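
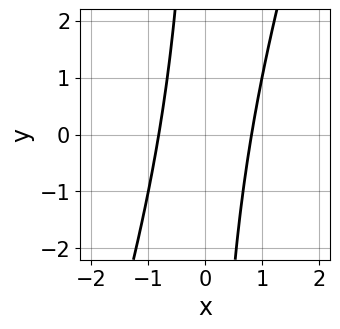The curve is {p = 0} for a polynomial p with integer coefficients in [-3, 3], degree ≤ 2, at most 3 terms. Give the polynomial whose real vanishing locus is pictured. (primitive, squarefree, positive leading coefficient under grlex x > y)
3*x^2 - x*y - 2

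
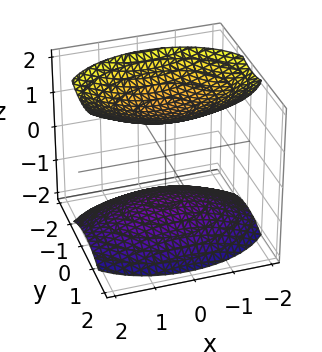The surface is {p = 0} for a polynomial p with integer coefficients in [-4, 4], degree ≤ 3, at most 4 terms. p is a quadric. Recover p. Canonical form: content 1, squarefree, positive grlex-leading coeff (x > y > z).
(a) I count 2 distinct pieces.
(b) deg p = 2.
(c) Symmetries: the y ↦ −y reflection is a symmetry, so y appears only in even powers; it's symmetric under x → −x, forcing even powers of x; mirror symmetry z ↦ −z ⇒ only even powers of z.
(d) From the axis intercepts and sections: it misses every integer gridline on the y-axis; it misses every integer gridline on the x-axis.
(e) Matching integer coefficients to the picture gives p.

x^2 + 2*y^2 - 2*z^2 + 3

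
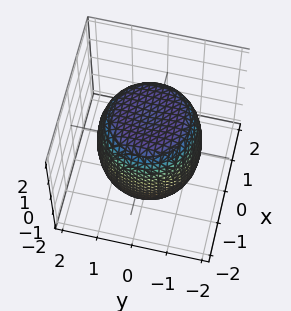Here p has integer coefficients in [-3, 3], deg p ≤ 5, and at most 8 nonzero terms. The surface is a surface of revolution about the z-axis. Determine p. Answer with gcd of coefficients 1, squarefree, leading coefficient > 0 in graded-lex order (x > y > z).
x^4 + 2*x^2*y^2 + y^4 - x^2 - y^2 + z^2 - 2

deg p = 4. No degree-3 surface has this shape.
Symmetries: rotational symmetry about the z-axis ⇒ p depends on x, y only through x² + y².
From the visible intercepts: a circular section at z = 1 has radius between 1 and 2.
Assembling these constraints gives the stated polynomial.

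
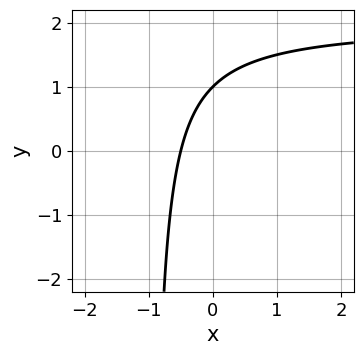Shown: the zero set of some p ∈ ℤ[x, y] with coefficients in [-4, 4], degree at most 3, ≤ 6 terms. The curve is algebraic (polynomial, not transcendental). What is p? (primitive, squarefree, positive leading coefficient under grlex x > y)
1. deg p = 2.
2. From the axis intercepts and sections: it meets the y-axis at y = 1 (among the integer gridlines).
3. These observations pin down the coefficients.

x*y - 2*x + y - 1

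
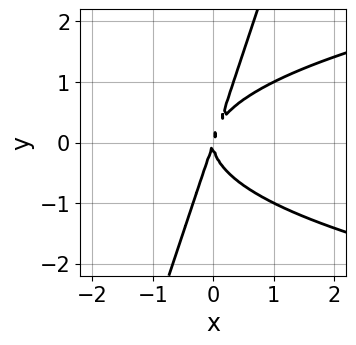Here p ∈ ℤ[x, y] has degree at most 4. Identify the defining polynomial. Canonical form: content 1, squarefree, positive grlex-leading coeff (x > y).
3*x*y^2 - y^3 - 3*x^2 + x*y

(a) Degree: the shape is more complex than any degree-2 curve, so deg p = 3.
(b) Checking where it meets the axes: it crosses the y-axis at the gridline y = 0; it meets the x-axis at x = 0 (among the integer gridlines).
(c) Solving for integer coefficients yields p as stated.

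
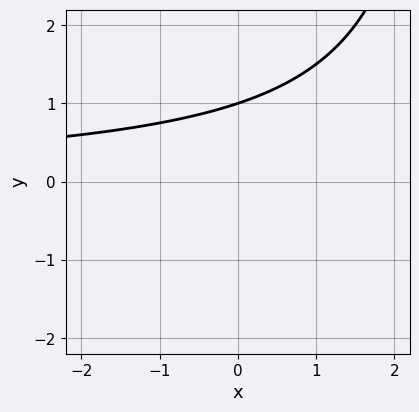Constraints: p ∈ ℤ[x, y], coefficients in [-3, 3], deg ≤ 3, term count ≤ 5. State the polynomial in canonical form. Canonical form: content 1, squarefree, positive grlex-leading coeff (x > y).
x*y - 3*y + 3

The degree is 2 — a generic line meets the curve in up to 2 points.
Against the integer gridlines: it meets the y-axis at y = 1 (among the integer gridlines); it misses every integer gridline on the x-axis.
Solving for integer coefficients yields p as stated.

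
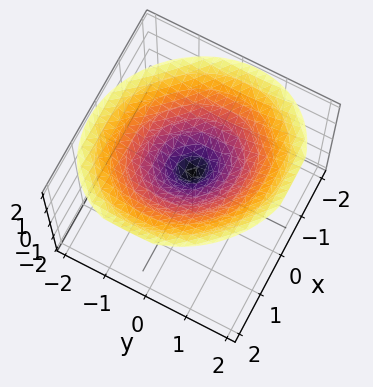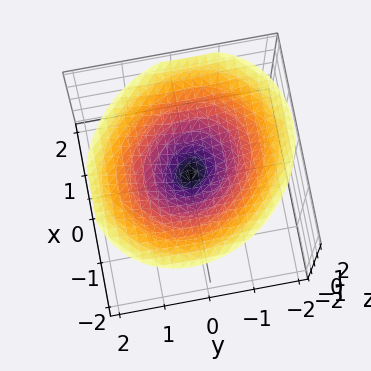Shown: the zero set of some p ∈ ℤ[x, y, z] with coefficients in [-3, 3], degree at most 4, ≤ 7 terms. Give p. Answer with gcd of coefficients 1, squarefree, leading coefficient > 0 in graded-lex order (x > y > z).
2*z^3 - 3*x^2 - x*y - 3*y^2 - z^2

(a) The degree is 3 — the shape is more complex than any degree-2 surface.
(b) Solving for integer coefficients yields p as stated.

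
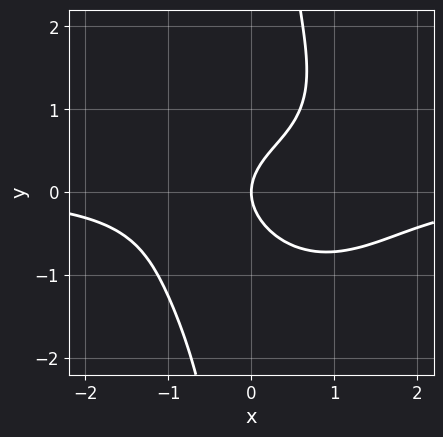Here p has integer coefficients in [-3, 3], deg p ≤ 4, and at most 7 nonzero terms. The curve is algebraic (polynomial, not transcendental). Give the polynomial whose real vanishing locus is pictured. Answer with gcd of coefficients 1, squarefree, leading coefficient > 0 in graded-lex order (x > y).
1. deg p = 4. The shape is more complex than any degree-3 curve.
2. Checking where it meets the axes: it meets the x-axis at x = 0 (among the integer gridlines); it meets the y-axis at y = 0 (among the integer gridlines).
3. The integer polynomial consistent with all of this is the stated p.

2*x^3*y + 2*x*y^3 - x^2*y - 3*y^2 + 3*x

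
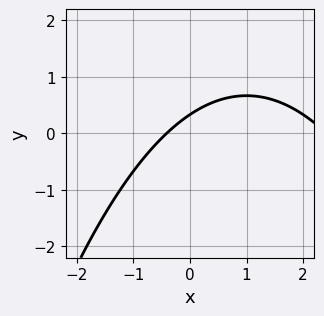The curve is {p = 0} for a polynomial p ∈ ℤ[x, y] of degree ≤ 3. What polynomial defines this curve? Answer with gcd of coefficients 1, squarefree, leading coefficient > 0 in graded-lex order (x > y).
x^2 - 2*x + 3*y - 1

1. Degree: a generic line meets the curve in up to 2 points, so deg p = 2.
2. Matching integer coefficients to the picture gives p.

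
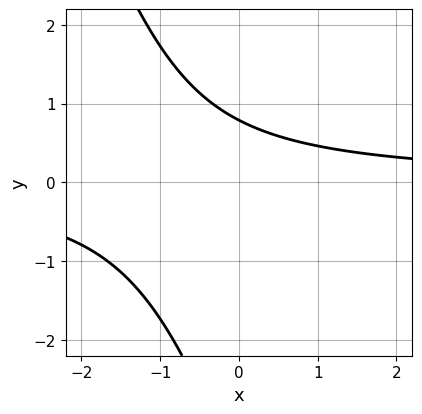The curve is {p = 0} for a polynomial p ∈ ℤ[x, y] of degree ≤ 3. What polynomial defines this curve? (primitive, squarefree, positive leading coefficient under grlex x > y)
(a) The degree is 2 — a generic line meets the curve in up to 2 points.
(b) Checking where it meets the axes: the curve avoids every integer x-axis point in the box.
(c) Solving for integer coefficients yields p as stated.

3*x*y + y^2 + 3*y - 3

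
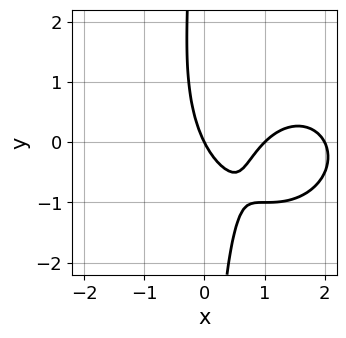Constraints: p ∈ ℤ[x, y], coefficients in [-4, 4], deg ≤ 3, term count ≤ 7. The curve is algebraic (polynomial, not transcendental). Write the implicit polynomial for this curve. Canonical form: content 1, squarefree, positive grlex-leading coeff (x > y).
x^3 + x*y^2 - 3*x^2 + 2*x + y

First, deg p = 3. The shape is more complex than any degree-2 curve.
Next, from the visible intercepts: it meets the y-axis at y = 0 (among the integer gridlines); among the integer gridlines, it crosses the x-axis at x ∈ {0, 1, 2}.
Finally, the integer polynomial consistent with all of this is the stated p.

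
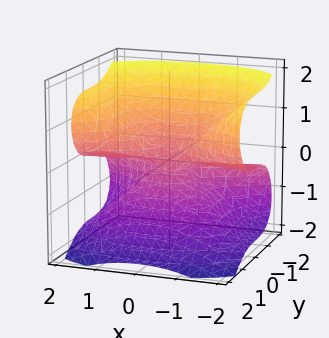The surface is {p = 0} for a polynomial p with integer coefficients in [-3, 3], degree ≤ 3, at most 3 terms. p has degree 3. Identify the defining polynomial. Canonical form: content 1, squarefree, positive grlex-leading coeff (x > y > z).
2*x^2*z - 3*y^3 - 3*z^3

deg p = 3.
Against the integer gridlines: it crosses the y-axis at the gridline y = 0; it crosses the z-axis at the gridline z = 0; every point of the x-axis in the box is on the surface.
These observations pin down the coefficients.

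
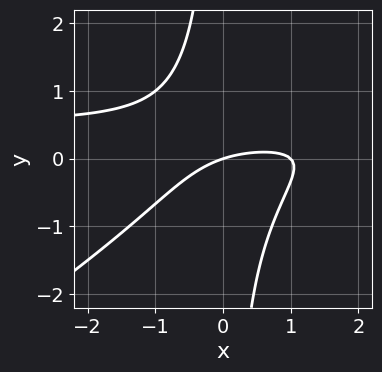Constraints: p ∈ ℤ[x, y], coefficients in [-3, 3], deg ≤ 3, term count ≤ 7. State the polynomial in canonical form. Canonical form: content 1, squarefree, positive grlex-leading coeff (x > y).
2*x^2*y - 3*x*y^2 - x^2 + x - 3*y

The degree is 3 — no degree-2 curve has this shape.
Reading off the gridlines: it crosses the y-axis at the gridline y = 0; the x-axis gridline crossings are at x ∈ {0, 1}.
Matching integer coefficients to the picture gives p.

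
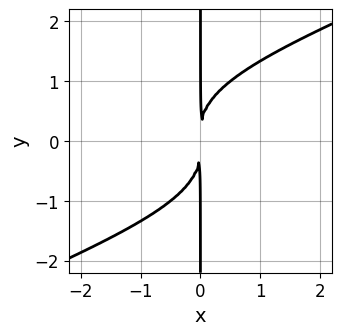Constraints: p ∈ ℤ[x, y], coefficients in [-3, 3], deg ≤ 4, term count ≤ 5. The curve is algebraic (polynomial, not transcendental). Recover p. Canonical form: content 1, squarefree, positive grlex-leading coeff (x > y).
deg p = 4. No degree-3 curve has this shape.
Against the integer gridlines: every point of the y-axis in the box is on the curve.
These observations pin down the coefficients.

x^2*y^2 - 2*x*y^3 + 3*x^2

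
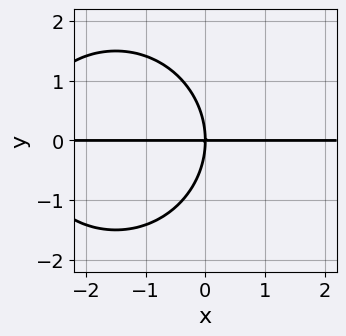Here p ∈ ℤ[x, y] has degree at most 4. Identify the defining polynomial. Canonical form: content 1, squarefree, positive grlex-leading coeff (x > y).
x^2*y + y^3 + 3*x*y

deg p = 3. No degree-2 curve has this shape.
Checking where it meets the axes: the visible x-axis segment lies entirely on the curve; one y-axis crossing is at y = 0.
Putting this together gives p.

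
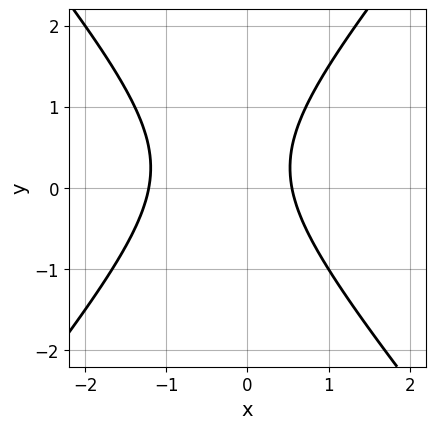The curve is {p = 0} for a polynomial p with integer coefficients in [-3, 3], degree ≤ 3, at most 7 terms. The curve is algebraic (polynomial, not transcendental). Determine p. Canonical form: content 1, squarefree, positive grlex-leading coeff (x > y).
(a) deg p = 2. No degree-1 curve has this shape.
(b) From the axis intercepts and sections: the curve avoids every integer y-axis point in the box.
(c) These observations pin down the coefficients.

3*x^2 - 2*y^2 + 2*x + y - 2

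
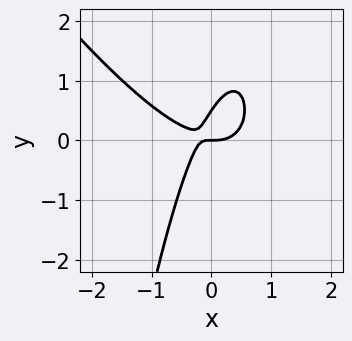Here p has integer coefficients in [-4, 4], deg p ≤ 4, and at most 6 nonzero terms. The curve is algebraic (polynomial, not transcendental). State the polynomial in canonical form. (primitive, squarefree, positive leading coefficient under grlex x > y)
3*x^3 + 2*x^2*y - 3*x*y + 2*y^2 - y

1. Degree: a generic line meets the curve in up to 3 points, so deg p = 3.
2. Against the integer gridlines: it crosses the y-axis at the gridline y = 0; one x-axis crossing is at x = 0.
3. Fitting integer coefficients to these (and the overall shape) gives p.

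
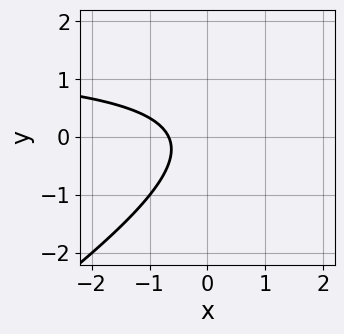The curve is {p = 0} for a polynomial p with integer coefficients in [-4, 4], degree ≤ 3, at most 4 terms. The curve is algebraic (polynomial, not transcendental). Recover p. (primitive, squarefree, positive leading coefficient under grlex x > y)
2*x*y - 3*y^2 - 3*x - 2

Degree: no degree-1 curve has this shape, so deg p = 2.
From the axis intercepts and sections: the curve avoids every integer y-axis point in the box.
The integer polynomial consistent with all of this is the stated p.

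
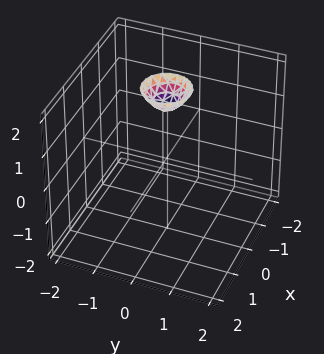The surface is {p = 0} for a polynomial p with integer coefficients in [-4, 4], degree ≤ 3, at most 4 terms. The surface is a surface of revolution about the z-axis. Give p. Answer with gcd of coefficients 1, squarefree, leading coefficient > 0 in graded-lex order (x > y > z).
3*x^2 + 3*y^2 - 2*z + 3

1. Degree: no degree-1 surface has this shape, so deg p = 2.
2. By symmetry, the z-axis is an axis of rotation, so x and y enter only as x² + y².
3. Reading off the gridlines: a circular section at z = 2 has radius between 0 and 1; it misses every integer gridline on the y-axis; no x-intercept at any integer in the box.
4. Solving for integer coefficients yields p as stated.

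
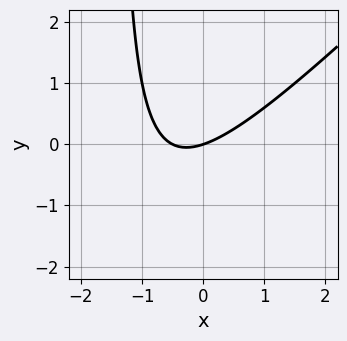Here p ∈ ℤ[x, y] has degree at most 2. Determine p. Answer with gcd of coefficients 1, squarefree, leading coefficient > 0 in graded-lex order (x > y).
First, degree: a generic line meets the curve in up to 2 points, so deg p = 2.
Next, observable constraints: one y-axis crossing is at y = 0; one x-axis crossing is at x = 0.
Finally, the integer polynomial consistent with all of this is the stated p.

2*x^2 - 2*x*y + x - 3*y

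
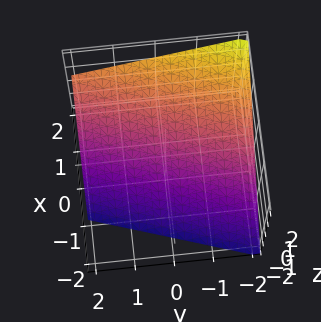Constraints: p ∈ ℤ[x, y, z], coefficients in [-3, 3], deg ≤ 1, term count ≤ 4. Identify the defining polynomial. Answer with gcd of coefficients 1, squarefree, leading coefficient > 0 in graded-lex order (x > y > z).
3*x - y - 3*z - 2

The degree is 1 — the surface is flat (a plane).
From the visible intercepts: it crosses the y-axis at the gridline y = -2.
Assembling these constraints gives the stated polynomial.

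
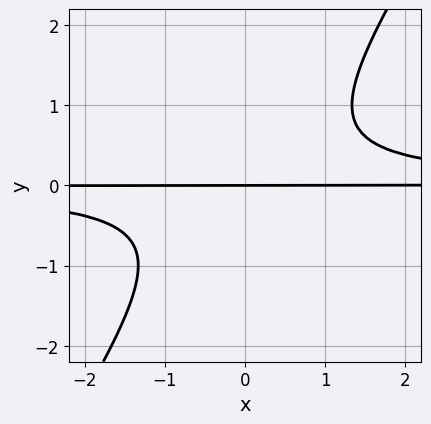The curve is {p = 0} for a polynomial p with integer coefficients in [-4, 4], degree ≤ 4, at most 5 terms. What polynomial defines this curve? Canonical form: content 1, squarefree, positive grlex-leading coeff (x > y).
3*x*y^2 - 2*y^3 - 2*y

1. Degree: no degree-2 curve has this shape, so deg p = 3.
2. Observable constraints: the visible x-axis segment lies entirely on the curve; it crosses the y-axis at the gridline y = 0.
3. These observations pin down the coefficients.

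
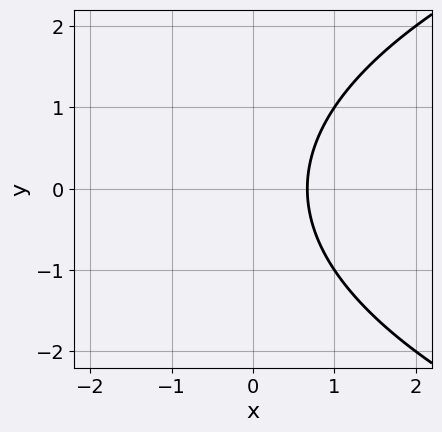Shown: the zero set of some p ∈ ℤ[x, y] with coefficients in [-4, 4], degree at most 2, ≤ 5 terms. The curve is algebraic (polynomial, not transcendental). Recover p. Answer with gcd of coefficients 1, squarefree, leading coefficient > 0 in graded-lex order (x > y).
(a) The degree is 2 — a generic line meets the curve in up to 2 points.
(b) Symmetries: it's symmetric under y → −y, forcing even powers of y.
(c) From the visible intercepts: no y-intercept at any integer in the box.
(d) These observations pin down the coefficients.

y^2 - 3*x + 2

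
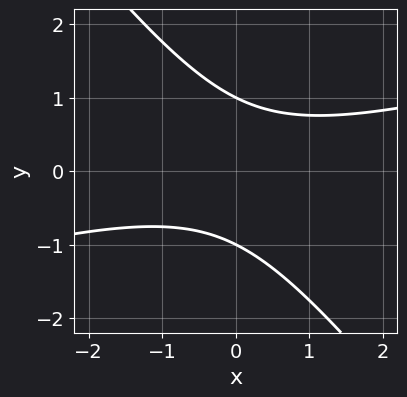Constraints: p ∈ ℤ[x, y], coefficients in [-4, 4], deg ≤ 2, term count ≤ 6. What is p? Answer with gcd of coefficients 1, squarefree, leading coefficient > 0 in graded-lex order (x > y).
x^2 - 3*x*y - 3*y^2 + 3

deg p = 2.
From the axis intercepts and sections: the y-axis gridline crossings are at y ∈ {-1, 1}; it misses every integer gridline on the x-axis.
Fitting integer coefficients to these (and the overall shape) gives p.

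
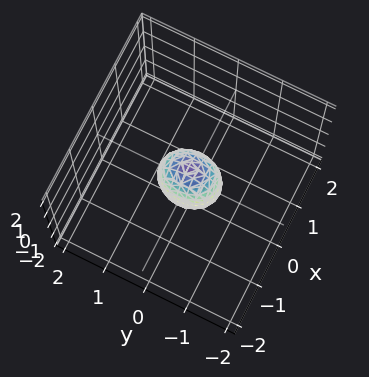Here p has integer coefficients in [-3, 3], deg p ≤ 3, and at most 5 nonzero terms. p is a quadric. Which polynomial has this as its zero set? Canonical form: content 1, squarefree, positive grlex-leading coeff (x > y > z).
(a) Degree: bounded and convex; a quadric, so deg p = 2.
(b) Symmetries: it's symmetric under x → −x, forcing even powers of x; the y ↦ −y reflection is a symmetry, so y appears only in even powers; the z ↦ −z reflection is a symmetry, so z appears only in even powers.
(c) Observable constraints: the z-axis gridline crossings are at z ∈ {-1, 1}.
(d) Assembling these constraints gives the stated polynomial.

3*x^2 + 2*y^2 + z^2 - 1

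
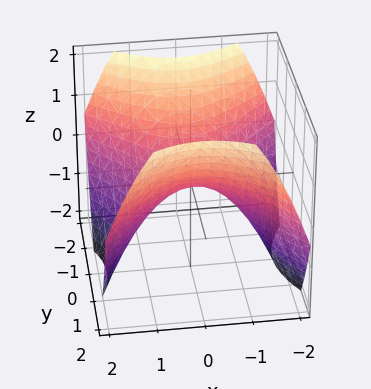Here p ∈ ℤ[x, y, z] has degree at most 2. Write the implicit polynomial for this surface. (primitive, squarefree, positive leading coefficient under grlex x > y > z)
2*x^2 - 2*y^2 + 3*z

Degree: a saddle surface; a quadric, so deg p = 2.
Symmetries: mirror symmetry y ↦ −y ⇒ only even powers of y; the x ↦ −x reflection is a symmetry, so x appears only in even powers.
From the visible intercepts: it crosses the y-axis at the gridline y = 0; it crosses the z-axis at the gridline z = 0.
Matching integer coefficients to the picture gives p.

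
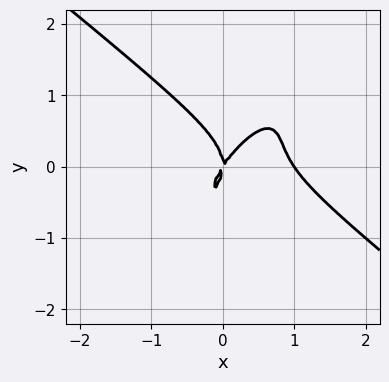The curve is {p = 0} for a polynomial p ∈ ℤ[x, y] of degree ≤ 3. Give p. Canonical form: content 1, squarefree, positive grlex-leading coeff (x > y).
1. The degree is 3 — a generic line meets the curve in up to 3 points.
2. Observable constraints: among the integer gridlines, it crosses the x-axis at x ∈ {0, 1}; it crosses the y-axis at the gridline y = 0.
3. Solving for integer coefficients yields p as stated.

3*x^3 - 3*x*y^2 + 2*y^3 - 3*x^2 + 2*x*y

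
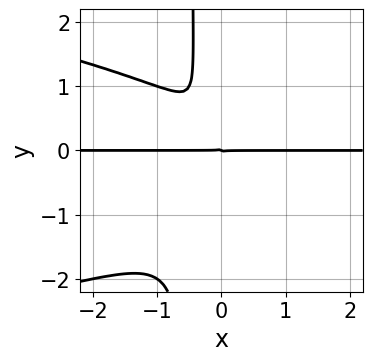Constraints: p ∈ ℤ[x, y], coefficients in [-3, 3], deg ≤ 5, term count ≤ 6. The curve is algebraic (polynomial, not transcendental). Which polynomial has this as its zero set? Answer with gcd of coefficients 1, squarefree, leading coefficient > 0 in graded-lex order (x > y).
2*x*y^3 + 2*x^2*y + x*y^2 + y^3

(a) deg p = 4. A generic line meets the curve in up to 4 points.
(b) Reading off the gridlines: the visible x-axis segment lies entirely on the curve; one y-axis crossing is at y = 0.
(c) The integer polynomial consistent with all of this is the stated p.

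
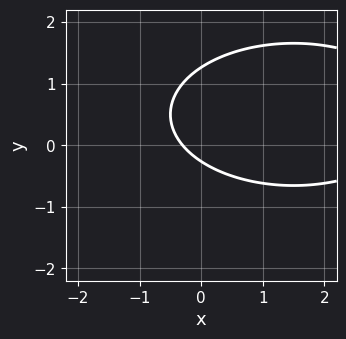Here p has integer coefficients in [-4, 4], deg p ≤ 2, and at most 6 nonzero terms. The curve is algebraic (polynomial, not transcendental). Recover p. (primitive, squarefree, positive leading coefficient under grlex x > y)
First, deg p = 2. No degree-1 curve has this shape.
Finally, putting this together gives p.

x^2 + 3*y^2 - 3*x - 3*y - 1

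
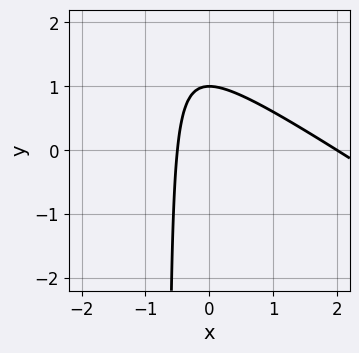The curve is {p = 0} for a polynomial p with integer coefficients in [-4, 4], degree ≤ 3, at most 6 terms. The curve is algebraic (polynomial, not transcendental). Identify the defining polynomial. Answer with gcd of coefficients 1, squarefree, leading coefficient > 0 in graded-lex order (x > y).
2*x^2 + 3*x*y - 3*x + 2*y - 2

(a) Degree: the shape is more complex than any degree-1 curve, so deg p = 2.
(b) Checking where it meets the axes: it meets the y-axis at y = 1 (among the integer gridlines); it meets the x-axis at x = 2 (among the integer gridlines).
(c) Matching integer coefficients to the picture gives p.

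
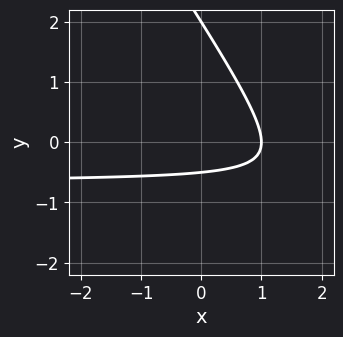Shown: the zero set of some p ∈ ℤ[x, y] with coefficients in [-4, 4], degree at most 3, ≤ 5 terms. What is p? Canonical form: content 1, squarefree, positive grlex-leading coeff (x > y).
3*x*y + 2*y^2 + 2*x - 3*y - 2

(a) deg p = 2. No degree-1 curve has this shape.
(b) Observable constraints: one y-axis crossing is at y = 2; it crosses the x-axis at the gridline x = 1.
(c) Matching integer coefficients to the picture gives p.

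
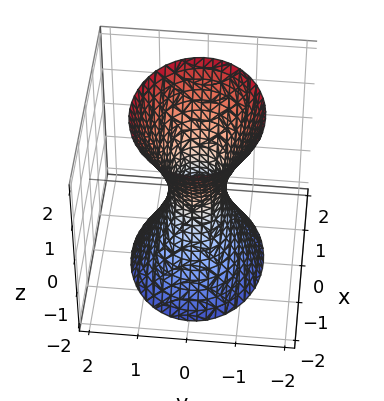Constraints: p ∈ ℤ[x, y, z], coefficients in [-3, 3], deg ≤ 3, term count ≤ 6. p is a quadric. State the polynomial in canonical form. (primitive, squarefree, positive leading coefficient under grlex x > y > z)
2*x^2 + 3*y^2 - z^2 - 1

Degree: one connected sheet with a waist; a quadric, so deg p = 2.
Symmetries: mirror symmetry z ↦ −z ⇒ only even powers of z; the y ↦ −y reflection is a symmetry, so y appears only in even powers; the x ↦ −x reflection is a symmetry, so x appears only in even powers.
From the visible intercepts: no z-intercept at any integer in the box.
These observations pin down the coefficients.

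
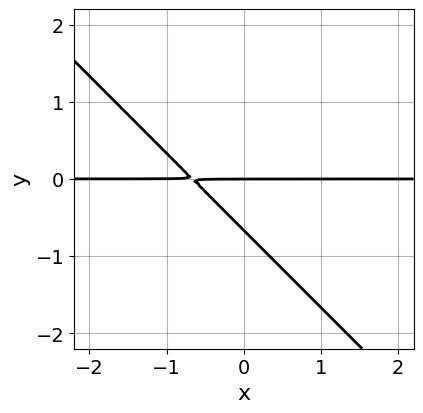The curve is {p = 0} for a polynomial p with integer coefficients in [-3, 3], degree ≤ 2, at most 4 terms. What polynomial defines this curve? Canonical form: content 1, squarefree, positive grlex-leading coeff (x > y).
1. The degree is 2 — the shape is more complex than any degree-1 curve.
2. Observable constraints: one y-axis crossing is at y = 0; every point of the x-axis in the box is on the curve.
3. Fitting integer coefficients to these (and the overall shape) gives p.

3*x*y + 3*y^2 + 2*y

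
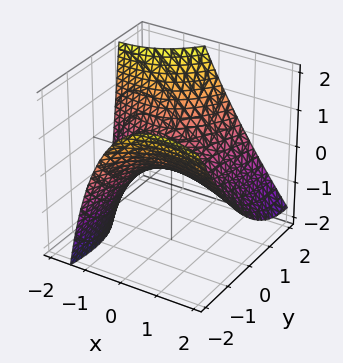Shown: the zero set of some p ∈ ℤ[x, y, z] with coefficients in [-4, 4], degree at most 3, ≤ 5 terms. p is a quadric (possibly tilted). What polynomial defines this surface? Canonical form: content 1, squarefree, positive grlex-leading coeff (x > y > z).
First, degree: no degree-1 surface has this shape, so deg p = 2.
Next, from the visible intercepts: it meets the y-axis at y = 0 (among the integer gridlines); it meets the z-axis at z = 0 (among the integer gridlines); one x-axis crossing is at x = 0.
Finally, putting this together gives p.

x^2 + 2*x*y + x*z - y^2 + 3*z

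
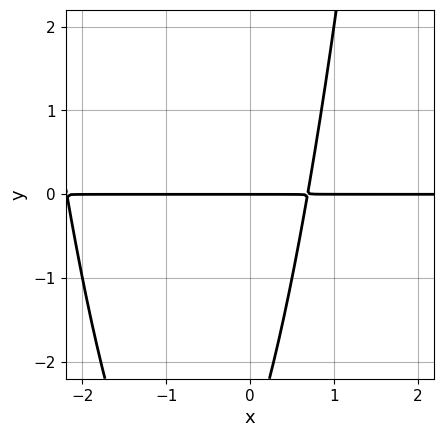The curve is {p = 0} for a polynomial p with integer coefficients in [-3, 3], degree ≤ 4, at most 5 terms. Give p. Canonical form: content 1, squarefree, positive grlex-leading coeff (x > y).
2*x^2*y + 3*x*y - y^2 - 3*y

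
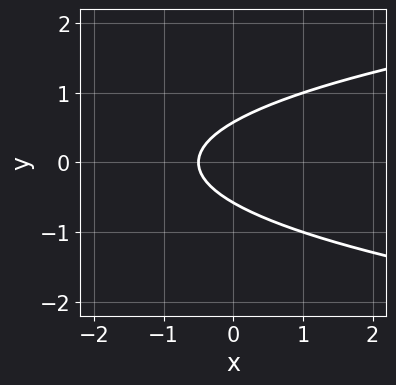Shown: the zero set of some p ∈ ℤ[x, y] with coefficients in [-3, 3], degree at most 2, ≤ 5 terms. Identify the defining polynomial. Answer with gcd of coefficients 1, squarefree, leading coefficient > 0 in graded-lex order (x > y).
3*y^2 - 2*x - 1

1. deg p = 2. The shape is more complex than any degree-1 curve.
2. Symmetries: mirror symmetry y ↦ −y ⇒ only even powers of y.
3. The integer polynomial consistent with all of this is the stated p.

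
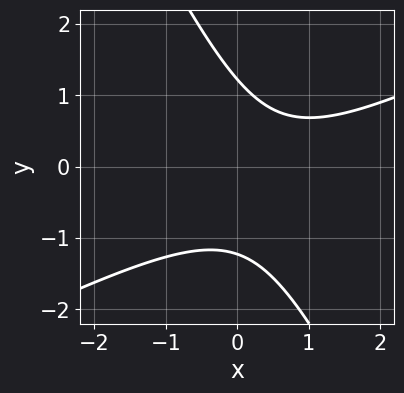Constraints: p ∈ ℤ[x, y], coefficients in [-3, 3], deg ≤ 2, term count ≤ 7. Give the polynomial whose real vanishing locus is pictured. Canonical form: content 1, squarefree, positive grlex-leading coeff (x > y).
(a) The degree is 2 — the shape is more complex than any degree-1 curve.
(b) Observable constraints: the curve avoids every integer x-axis point in the box.
(c) Solving for integer coefficients yields p as stated.

2*x^2 - 3*x*y - 2*y^2 - 2*x + 3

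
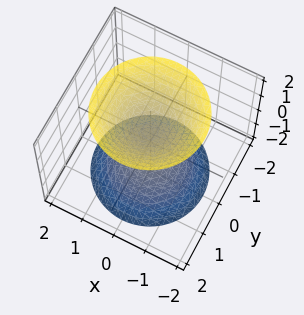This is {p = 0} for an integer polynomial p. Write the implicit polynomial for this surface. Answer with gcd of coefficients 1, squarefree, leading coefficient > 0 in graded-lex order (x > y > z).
3*x^2 + 3*y^2 - 2*z^2 + 1

(a) The picture has 2 separate pieces. Treating them together as one polynomial.
(b) Degree: no degree-1 surface has this shape, so deg p = 2.
(c) Symmetry: the surface is invariant under rotation about z: p = q(x² + y², z).
(d) From the axis intercepts and sections: a circular section at z = 2 has radius between 1 and 2; it misses every integer gridline on the x-axis; no y-intercept at any integer in the box.
(e) These observations pin down the coefficients.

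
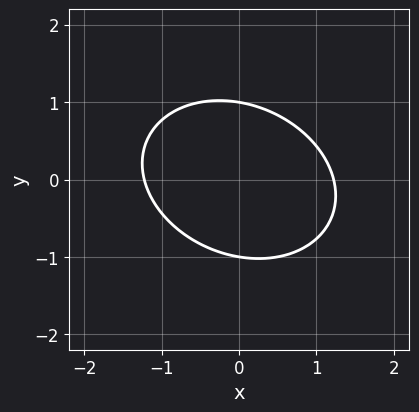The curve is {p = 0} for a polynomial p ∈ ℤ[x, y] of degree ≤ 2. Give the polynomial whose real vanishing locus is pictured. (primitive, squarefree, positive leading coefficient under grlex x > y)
2*x^2 + x*y + 3*y^2 - 3

1. deg p = 2.
2. From the axis intercepts and sections: among the integer gridlines, it crosses the y-axis at y ∈ {-1, 1}.
3. Solving for integer coefficients yields p as stated.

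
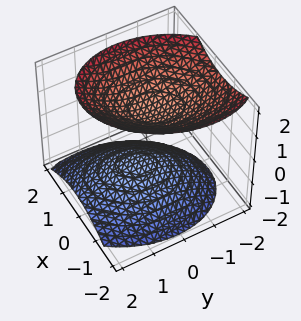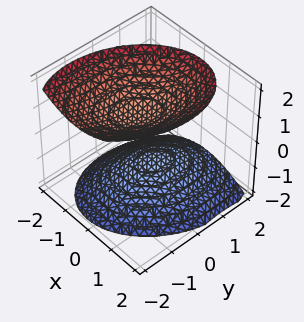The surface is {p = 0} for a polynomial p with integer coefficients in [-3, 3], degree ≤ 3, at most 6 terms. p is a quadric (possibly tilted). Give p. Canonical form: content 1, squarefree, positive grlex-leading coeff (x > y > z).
3*x^2 - x*y + 2*y^2 + y*z - 3*z^2 + 3

1. There are 2 components. They look like related sheets of one shape, so recover p as a whole.
2. deg p = 2. The shape is more complex than any degree-1 surface.
3. Against the integer gridlines: it misses every integer gridline on the y-axis; among the integer gridlines, it crosses the z-axis at z ∈ {-1, 1}.
4. Together with the visible shape, these determine p as stated.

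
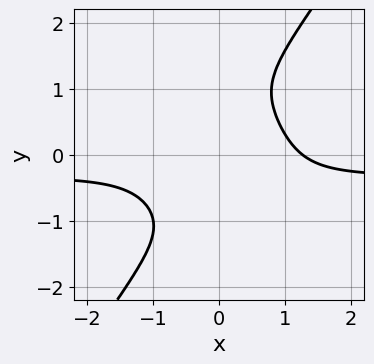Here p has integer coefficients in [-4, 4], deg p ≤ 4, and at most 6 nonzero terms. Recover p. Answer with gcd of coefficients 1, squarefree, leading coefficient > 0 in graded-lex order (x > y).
3*x^3*y - y^4 + x^3 + y^2 - 2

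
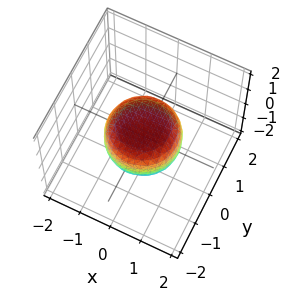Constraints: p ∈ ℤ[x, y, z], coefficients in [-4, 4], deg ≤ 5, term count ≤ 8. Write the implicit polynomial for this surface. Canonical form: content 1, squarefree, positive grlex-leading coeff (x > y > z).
2*x^4 + 4*x^2*y^2 + 2*y^4 - x^2 - y^2 + 3*z^2 - 2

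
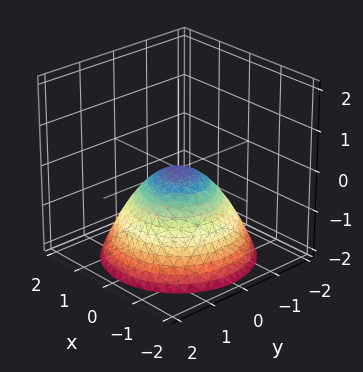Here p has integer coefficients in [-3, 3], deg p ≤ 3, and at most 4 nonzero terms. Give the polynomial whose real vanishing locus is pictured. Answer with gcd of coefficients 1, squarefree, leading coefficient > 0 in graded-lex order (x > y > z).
First, deg p = 2. A paraboloid; a quadric.
Next, symmetry: the z-axis is an axis of rotation, so x and y enter only as x² + y².
Then, reading off the gridlines: it crosses the y-axis at the gridline y = 0; a circular section at z = -2 has radius between 1 and 2; it crosses the x-axis at the gridline x = 0.
Finally, assembling these constraints gives the stated polynomial.

2*x^2 + 2*y^2 + 3*z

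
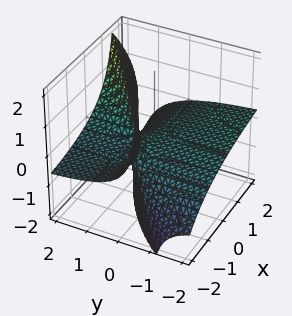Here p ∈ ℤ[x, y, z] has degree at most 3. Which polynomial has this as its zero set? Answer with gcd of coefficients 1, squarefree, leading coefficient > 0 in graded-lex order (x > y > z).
x*y + 2*x*z - 3*y*z + 2*z

(a) The degree is 2 — no degree-1 surface has this shape.
(b) From the visible intercepts: it meets the z-axis at z = 0 (among the integer gridlines); every point of the y-axis in the box is on the surface; the visible x-axis segment lies entirely on the surface.
(c) These observations pin down the coefficients.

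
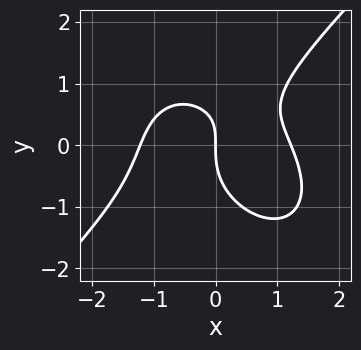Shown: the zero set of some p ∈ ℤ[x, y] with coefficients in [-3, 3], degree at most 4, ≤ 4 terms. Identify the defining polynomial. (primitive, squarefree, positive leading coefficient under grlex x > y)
2*x^3 - 2*y^3 + 2*x*y - 3*x

deg p = 3. No degree-2 curve has this shape.
Reading off the gridlines: it crosses the x-axis at the gridline x = 0; it meets the y-axis at y = 0 (among the integer gridlines).
The integer polynomial consistent with all of this is the stated p.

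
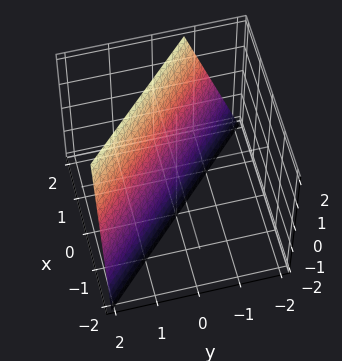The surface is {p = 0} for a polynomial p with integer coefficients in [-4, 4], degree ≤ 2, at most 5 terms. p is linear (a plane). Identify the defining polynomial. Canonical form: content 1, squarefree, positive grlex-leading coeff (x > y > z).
3*x + 3*y - z - 2

(a) deg p = 1. Every cross-section is a straight line — this is a plane.
(b) From the axis intercepts and sections: it crosses the z-axis at the gridline z = -2.
(c) These observations pin down the coefficients.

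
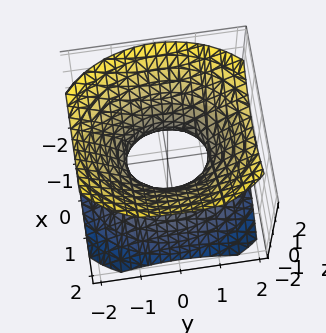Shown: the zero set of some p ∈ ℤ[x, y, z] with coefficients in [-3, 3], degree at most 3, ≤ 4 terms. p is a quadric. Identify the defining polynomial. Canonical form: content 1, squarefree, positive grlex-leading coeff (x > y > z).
3*x^2 + 2*y^2 - 3*z^2 - 2

1. The degree is 2 — one connected sheet with a waist; a quadric.
2. Symmetries: the x ↦ −x reflection is a symmetry, so x appears only in even powers; mirror symmetry z ↦ −z ⇒ only even powers of z; the y ↦ −y reflection is a symmetry, so y appears only in even powers.
3. Reading off the gridlines: the surface avoids every integer z-axis point in the box; the y-axis gridline crossings are at y ∈ {-1, 1}.
4. Assembling these constraints gives the stated polynomial.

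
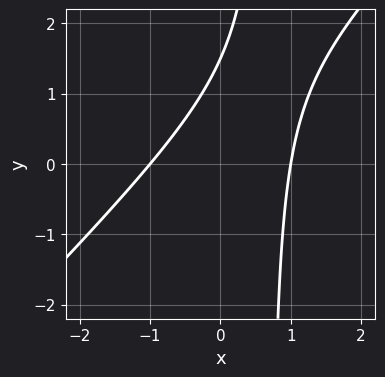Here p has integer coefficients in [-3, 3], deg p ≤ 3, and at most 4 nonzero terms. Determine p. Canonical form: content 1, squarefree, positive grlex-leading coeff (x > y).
3*x^2 - 3*x*y + 2*y - 3

Degree: no degree-1 curve has this shape, so deg p = 2.
From the visible intercepts: the x-axis gridline crossings are at x ∈ {-1, 1}.
Putting this together gives p.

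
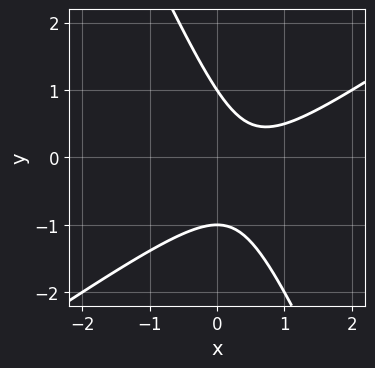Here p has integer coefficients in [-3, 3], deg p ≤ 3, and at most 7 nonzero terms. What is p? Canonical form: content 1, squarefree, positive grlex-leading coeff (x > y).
Degree: the shape is more complex than any degree-1 curve, so deg p = 2.
Against the integer gridlines: the y-axis gridline crossings are at y ∈ {-1, 1}; the curve avoids every integer x-axis point in the box.
Putting this together gives p.

3*x^2 - 3*x*y - 2*y^2 - 3*x + 2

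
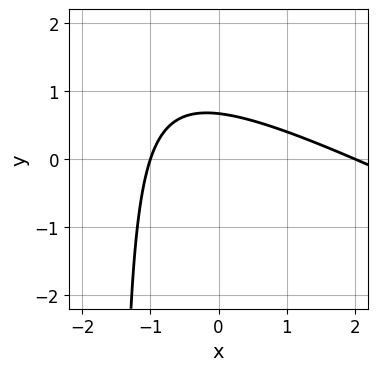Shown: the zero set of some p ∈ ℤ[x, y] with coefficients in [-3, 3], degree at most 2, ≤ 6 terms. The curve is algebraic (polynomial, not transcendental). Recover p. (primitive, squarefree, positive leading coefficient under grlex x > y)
First, deg p = 2.
Next, from the axis intercepts and sections: the x-axis gridline crossings are at x ∈ {-1, 2}.
Finally, the integer polynomial consistent with all of this is the stated p.

x^2 + 2*x*y - x + 3*y - 2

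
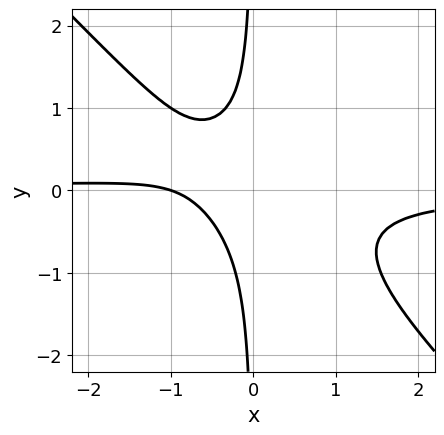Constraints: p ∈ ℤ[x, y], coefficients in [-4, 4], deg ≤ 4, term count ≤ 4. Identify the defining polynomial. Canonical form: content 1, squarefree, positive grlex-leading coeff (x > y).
First, degree: no degree-2 curve has this shape, so deg p = 3.
Then, observable constraints: it crosses the x-axis at the gridline x = -1; it misses every integer gridline on the y-axis.
Finally, solving for integer coefficients yields p as stated.

3*x^2*y + 3*x*y^2 + x + 1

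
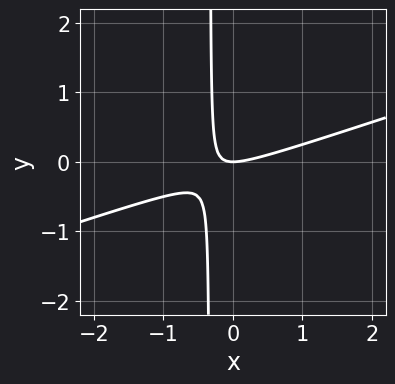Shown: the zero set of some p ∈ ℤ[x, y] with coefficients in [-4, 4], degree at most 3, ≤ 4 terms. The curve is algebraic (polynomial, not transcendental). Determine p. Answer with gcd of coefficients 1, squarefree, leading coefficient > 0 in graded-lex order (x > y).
First, degree: a generic line meets the curve in up to 2 points, so deg p = 2.
Then, observable constraints: it meets the x-axis at x = 0 (among the integer gridlines); it crosses the y-axis at the gridline y = 0.
Finally, assembling these constraints gives the stated polynomial.

x^2 - 3*x*y - y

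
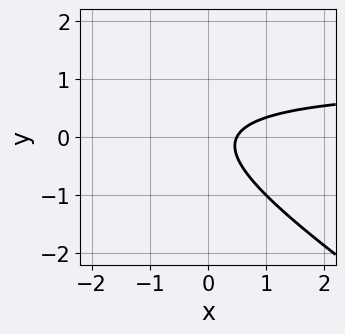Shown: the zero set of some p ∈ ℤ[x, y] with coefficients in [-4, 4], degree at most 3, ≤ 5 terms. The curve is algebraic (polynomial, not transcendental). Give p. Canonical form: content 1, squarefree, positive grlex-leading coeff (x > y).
(a) deg p = 2.
(b) From the visible intercepts: no y-intercept at any integer in the box.
(c) Putting this together gives p.

2*x*y + 3*y^2 - 2*x + 1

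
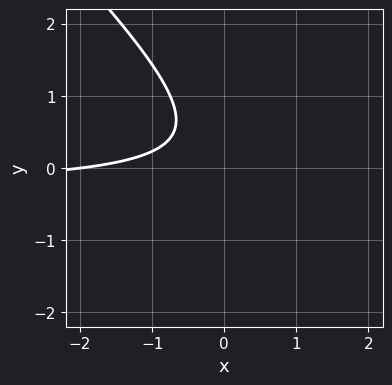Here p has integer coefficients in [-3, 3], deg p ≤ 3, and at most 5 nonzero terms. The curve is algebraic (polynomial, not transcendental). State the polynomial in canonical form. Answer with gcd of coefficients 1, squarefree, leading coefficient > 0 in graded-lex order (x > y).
3*x*y + 3*y^2 + x - 2*y + 2

(a) The degree is 2 — no degree-1 curve has this shape.
(b) From the axis intercepts and sections: it meets the x-axis at x = -2 (among the integer gridlines); no y-intercept at any integer in the box.
(c) Fitting integer coefficients to these (and the overall shape) gives p.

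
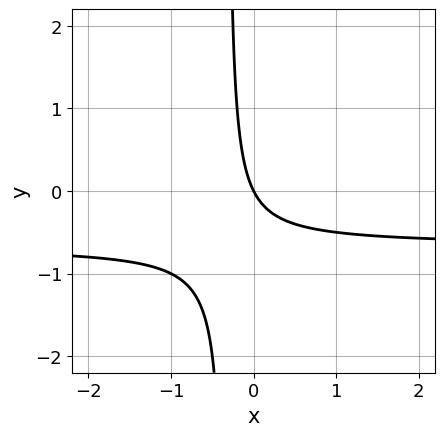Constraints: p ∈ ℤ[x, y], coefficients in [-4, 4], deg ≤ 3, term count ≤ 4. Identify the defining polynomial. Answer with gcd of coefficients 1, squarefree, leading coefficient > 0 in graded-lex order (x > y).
3*x*y + 2*x + y

First, deg p = 2. The shape is more complex than any degree-1 curve.
Next, from the axis intercepts and sections: one y-axis crossing is at y = 0; it crosses the x-axis at the gridline x = 0.
Finally, together with the visible shape, these determine p as stated.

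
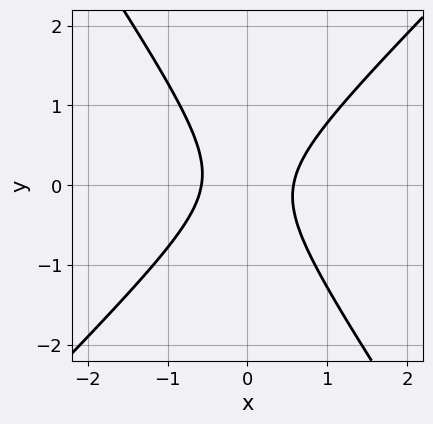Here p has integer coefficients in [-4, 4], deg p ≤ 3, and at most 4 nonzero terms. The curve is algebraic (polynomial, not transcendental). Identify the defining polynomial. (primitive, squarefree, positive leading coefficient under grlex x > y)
1. The degree is 2 — no degree-1 curve has this shape.
2. From the visible intercepts: it misses every integer gridline on the y-axis.
3. These observations pin down the coefficients.

3*x^2 - x*y - 2*y^2 - 1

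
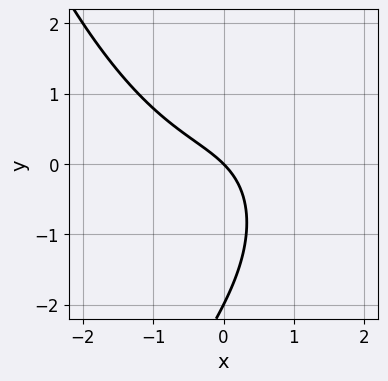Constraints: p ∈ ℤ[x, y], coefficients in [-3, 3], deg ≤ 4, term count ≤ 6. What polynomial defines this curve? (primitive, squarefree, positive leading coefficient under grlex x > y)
First, the degree is 3 — the shape is more complex than any degree-2 curve.
Then, from the axis intercepts and sections: the y-axis gridline crossings are at y ∈ {-2, 0}; one x-axis crossing is at x = 0.
Finally, solving for integer coefficients yields p as stated.

x^3 - x*y + y^2 + 2*x + 2*y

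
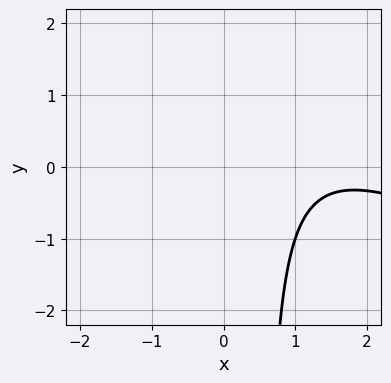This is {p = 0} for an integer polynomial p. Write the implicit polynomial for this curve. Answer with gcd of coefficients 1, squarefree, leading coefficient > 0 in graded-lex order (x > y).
x^2 + 2*x*y - 3*x - y + 3

The degree is 2 — the shape is more complex than any degree-1 curve.
Against the integer gridlines: it misses every integer gridline on the y-axis; it misses every integer gridline on the x-axis.
Assembling these constraints gives the stated polynomial.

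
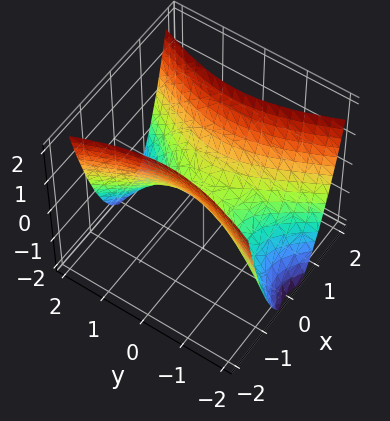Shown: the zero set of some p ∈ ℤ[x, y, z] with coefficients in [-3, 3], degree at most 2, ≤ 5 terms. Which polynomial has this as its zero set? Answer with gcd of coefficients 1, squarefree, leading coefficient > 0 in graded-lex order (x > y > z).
1. Degree: a hyperbolic paraboloid; a quadric, so deg p = 2.
2. Symmetries: mirror symmetry y ↦ −y ⇒ only even powers of y; the x ↦ −x reflection is a symmetry, so x appears only in even powers.
3. From the visible intercepts: one y-axis crossing is at y = 0; one z-axis crossing is at z = 0; it crosses the x-axis at the gridline x = 0.
4. These observations pin down the coefficients.

3*x^2 - y^2 - 2*z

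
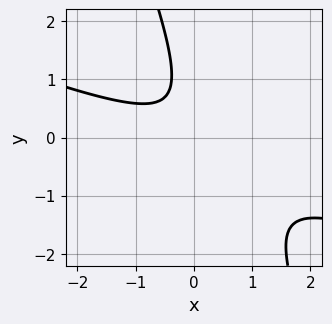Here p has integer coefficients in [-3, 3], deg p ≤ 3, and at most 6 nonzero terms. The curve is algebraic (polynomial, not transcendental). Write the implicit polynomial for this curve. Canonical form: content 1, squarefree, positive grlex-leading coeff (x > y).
x^2 + 3*x*y + y^2 - y + 1

1. Degree: no degree-1 curve has this shape, so deg p = 2.
2. From the axis intercepts and sections: the curve avoids every integer y-axis point in the box; no x-intercept at any integer in the box.
3. These observations pin down the coefficients.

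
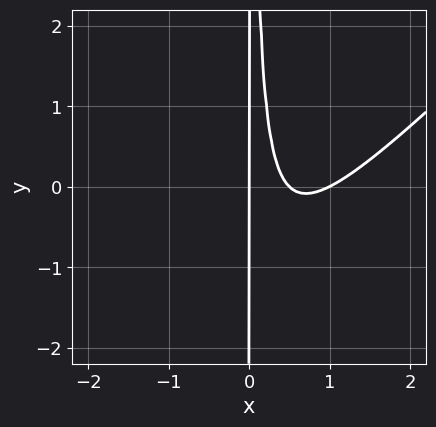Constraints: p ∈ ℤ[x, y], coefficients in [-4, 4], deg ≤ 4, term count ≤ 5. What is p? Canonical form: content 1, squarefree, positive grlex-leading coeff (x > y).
First, deg p = 3. The shape is more complex than any degree-2 curve.
Then, reading off the gridlines: the x-axis gridline crossings are at x ∈ {0, 1}; the visible y-axis segment lies entirely on the curve.
Finally, putting this together gives p.

2*x^3 - 2*x^2*y - 3*x^2 + x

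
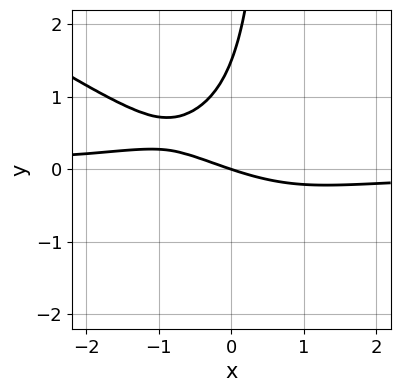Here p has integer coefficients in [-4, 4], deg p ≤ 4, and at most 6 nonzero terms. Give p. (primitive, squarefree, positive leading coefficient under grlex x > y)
2*x^2*y + 3*x*y^2 - 2*y^2 + x + 3*y

The degree is 3 — the shape is more complex than any degree-2 curve.
From the visible intercepts: it meets the y-axis at y = 0 (among the integer gridlines); one x-axis crossing is at x = 0.
Together with the visible shape, these determine p as stated.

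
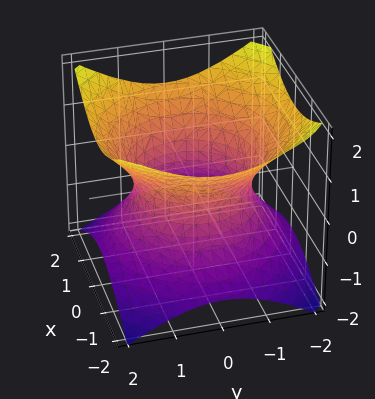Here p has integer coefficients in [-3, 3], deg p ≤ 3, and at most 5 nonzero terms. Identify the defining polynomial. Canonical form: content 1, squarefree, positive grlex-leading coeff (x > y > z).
2*x^2 + 2*y^2 - 3*z^2 - 3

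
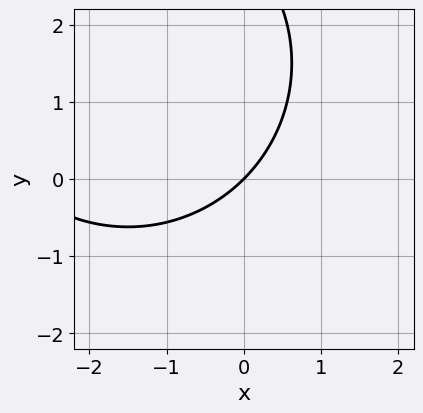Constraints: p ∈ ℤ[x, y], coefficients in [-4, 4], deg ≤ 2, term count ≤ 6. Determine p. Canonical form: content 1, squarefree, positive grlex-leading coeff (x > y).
x^2 + y^2 + 3*x - 3*y

First, deg p = 2. The shape is more complex than any degree-1 curve.
Next, against the integer gridlines: it crosses the y-axis at the gridline y = 0; one x-axis crossing is at x = 0.
Finally, solving for integer coefficients yields p as stated.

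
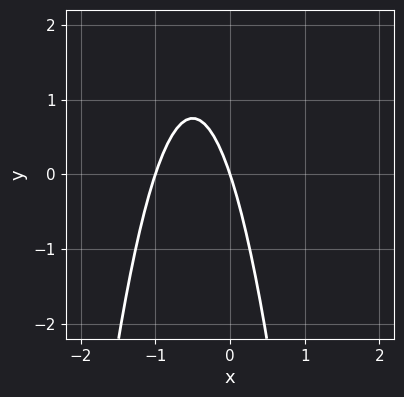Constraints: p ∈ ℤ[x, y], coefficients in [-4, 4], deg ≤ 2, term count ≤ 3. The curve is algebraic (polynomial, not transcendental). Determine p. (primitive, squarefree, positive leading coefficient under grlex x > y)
3*x^2 + 3*x + y

First, the degree is 2 — no degree-1 curve has this shape.
Next, from the visible intercepts: the x-axis gridline crossings are at x ∈ {-1, 0}; it meets the y-axis at y = 0 (among the integer gridlines).
Finally, putting this together gives p.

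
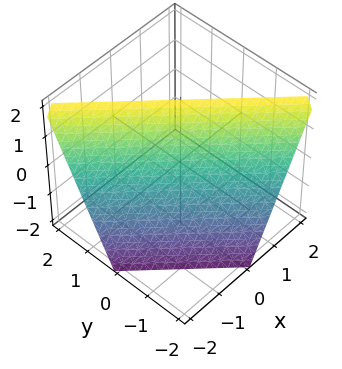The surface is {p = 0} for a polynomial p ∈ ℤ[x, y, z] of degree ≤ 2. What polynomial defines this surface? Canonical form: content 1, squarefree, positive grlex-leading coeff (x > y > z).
2*x + 2*y - z + 2

1. Degree: every cross-section is a straight line — this is a plane, so deg p = 1.
2. From the axis intercepts and sections: it meets the z-axis at z = 2 (among the integer gridlines); it crosses the x-axis at the gridline x = -1; it meets the y-axis at y = -1 (among the integer gridlines).
3. These observations pin down the coefficients.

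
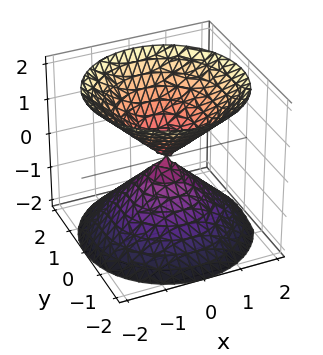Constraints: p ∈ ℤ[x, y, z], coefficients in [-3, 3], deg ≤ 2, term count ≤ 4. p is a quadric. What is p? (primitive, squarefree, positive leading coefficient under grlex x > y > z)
1. There are 2 components. They look like related sheets of one shape, so recover p as a whole.
2. The degree is 2 — a double cone through the origin; a quadric.
3. Symmetries: mirror symmetry z ↦ −z ⇒ only even powers of z; the surface is invariant under rotation about z: p = q(x² + y², z).
4. From the axis intercepts and sections: a circular section at z = -1 has radius exactly 1; it crosses the x-axis at the gridline x = 0.
5. Together with the visible shape, these determine p as stated.

x^2 + y^2 - z^2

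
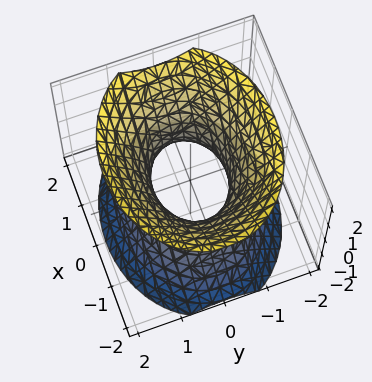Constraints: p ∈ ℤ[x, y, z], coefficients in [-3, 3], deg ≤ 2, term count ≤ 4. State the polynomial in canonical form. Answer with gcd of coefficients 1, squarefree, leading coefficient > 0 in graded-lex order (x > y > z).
deg p = 2.
Symmetries: mirror symmetry y ↦ −y ⇒ only even powers of y; it's symmetric under x → −x, forcing even powers of x; mirror symmetry z ↦ −z ⇒ only even powers of z.
Reading off the gridlines: the surface avoids every integer z-axis point in the box; among the integer gridlines, it crosses the x-axis at x ∈ {-1, 1}.
Putting this together gives p.

2*x^2 + 3*y^2 - 2*z^2 - 2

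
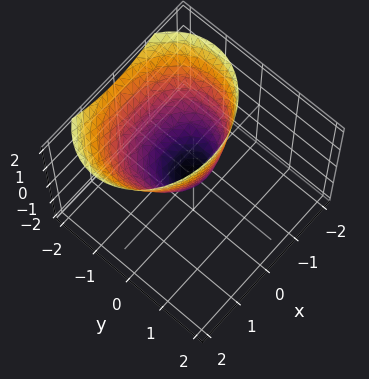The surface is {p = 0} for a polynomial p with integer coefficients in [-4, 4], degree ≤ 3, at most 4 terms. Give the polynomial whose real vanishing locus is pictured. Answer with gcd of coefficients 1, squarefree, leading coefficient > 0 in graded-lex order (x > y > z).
(a) deg p = 2.
(b) Checking where it meets the axes: it meets the z-axis at z = 0 (among the integer gridlines); it meets the y-axis at y = 0 (among the integer gridlines); it meets the x-axis at x = 0 (among the integer gridlines).
(c) Fitting integer coefficients to these (and the overall shape) gives p.

2*x^2 + 3*y^2 + 3*y*z - 2*z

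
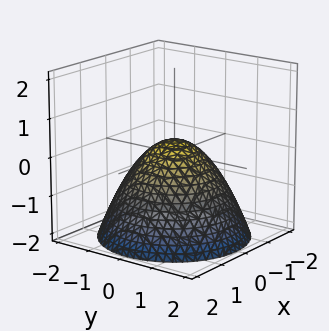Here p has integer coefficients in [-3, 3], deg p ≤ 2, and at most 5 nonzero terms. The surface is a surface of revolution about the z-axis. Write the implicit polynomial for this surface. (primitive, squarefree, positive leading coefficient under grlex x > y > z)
2*x^2 + 2*y^2 + 3*z - 1

(a) deg p = 2.
(b) Symmetries: the surface is invariant under rotation about z: p = q(x² + y², z).
(c) Reading off the gridlines: a circular section at z = -1 has radius between 1 and 2.
(d) These observations pin down the coefficients.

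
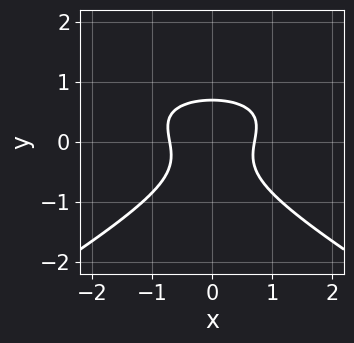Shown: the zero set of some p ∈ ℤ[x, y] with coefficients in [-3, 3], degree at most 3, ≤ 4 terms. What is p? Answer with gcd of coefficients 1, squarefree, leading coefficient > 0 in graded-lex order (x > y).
x^2*y - 3*y^3 - 2*x^2 + 1

(a) deg p = 3. The shape is more complex than any degree-2 curve.
(b) Symmetries: it's symmetric under x → −x, forcing even powers of x.
(c) Matching integer coefficients to the picture gives p.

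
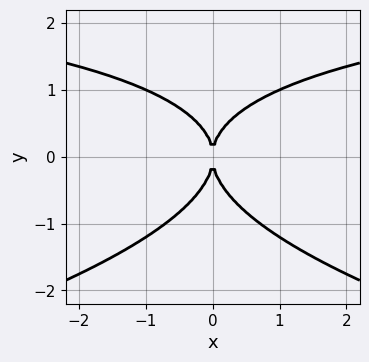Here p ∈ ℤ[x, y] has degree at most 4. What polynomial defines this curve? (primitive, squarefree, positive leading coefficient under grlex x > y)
(a) Degree: the shape is more complex than any degree-3 curve, so deg p = 4.
(b) Symmetries: the x ↦ −x reflection is a symmetry, so x appears only in even powers.
(c) Against the integer gridlines: it meets the x-axis at x = 0 (among the integer gridlines); it meets the y-axis at y = 0 (among the integer gridlines).
(d) Assembling these constraints gives the stated polynomial.

2*y^4 + x^2*y - 3*x^2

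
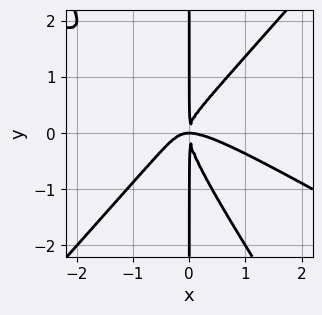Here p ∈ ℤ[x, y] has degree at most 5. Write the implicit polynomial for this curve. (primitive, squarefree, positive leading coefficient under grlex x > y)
1. The degree is 4 — a generic line meets the curve in up to 4 points.
2. Reading off the gridlines: the visible y-axis segment lies entirely on the curve.
3. These observations pin down the coefficients.

2*x^4 + 3*x^3*y - 2*x^2*y^2 - 2*x*y^3 + 2*x^2*y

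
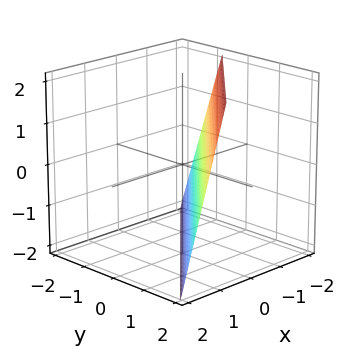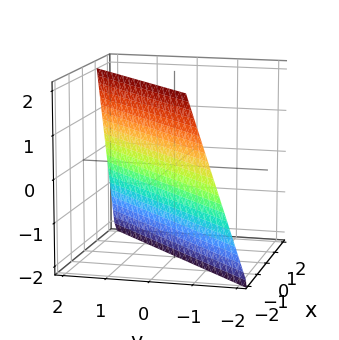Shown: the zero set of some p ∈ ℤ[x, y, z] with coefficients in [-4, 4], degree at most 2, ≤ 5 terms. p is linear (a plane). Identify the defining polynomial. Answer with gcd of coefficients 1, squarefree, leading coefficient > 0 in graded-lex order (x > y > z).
3*x - 3*y + z + 2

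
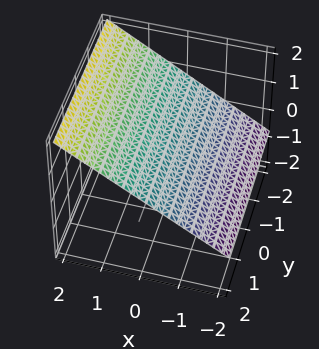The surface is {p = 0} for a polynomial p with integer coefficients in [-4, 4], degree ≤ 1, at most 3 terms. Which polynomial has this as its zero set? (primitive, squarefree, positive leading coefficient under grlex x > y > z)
First, the degree is 1 — every cross-section is a straight line — this is a plane.
Then, against the integer gridlines: it misses every integer gridline on the y-axis; it meets the x-axis at x = -1 (among the integer gridlines).
Finally, matching integer coefficients to the picture gives p.

2*x - 3*z + 2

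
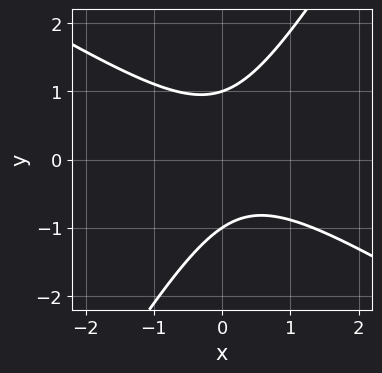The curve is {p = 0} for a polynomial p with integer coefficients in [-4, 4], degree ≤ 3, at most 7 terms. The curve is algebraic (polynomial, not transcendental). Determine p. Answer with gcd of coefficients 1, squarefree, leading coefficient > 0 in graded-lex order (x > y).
3*x^2 + 3*x*y - 3*y^2 - x + 3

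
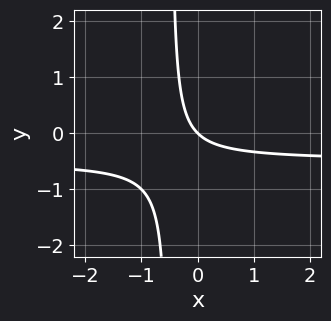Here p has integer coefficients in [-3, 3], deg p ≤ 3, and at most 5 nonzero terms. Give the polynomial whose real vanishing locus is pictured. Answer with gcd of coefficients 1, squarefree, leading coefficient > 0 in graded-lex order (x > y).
(a) Degree: the shape is more complex than any degree-1 curve, so deg p = 2.
(b) From the axis intercepts and sections: it meets the y-axis at y = 0 (among the integer gridlines); one x-axis crossing is at x = 0.
(c) Solving for integer coefficients yields p as stated.

2*x*y + x + y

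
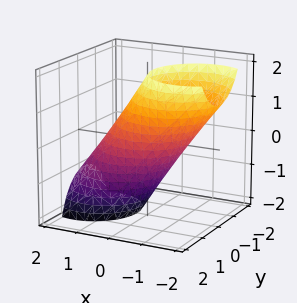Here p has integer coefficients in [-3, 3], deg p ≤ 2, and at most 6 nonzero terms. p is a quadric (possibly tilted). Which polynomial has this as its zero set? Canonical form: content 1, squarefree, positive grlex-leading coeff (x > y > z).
2*x^2 + 3*x*z + 2*y^2 + z^2 - 3

(a) deg p = 2.
(b) Solving for integer coefficients yields p as stated.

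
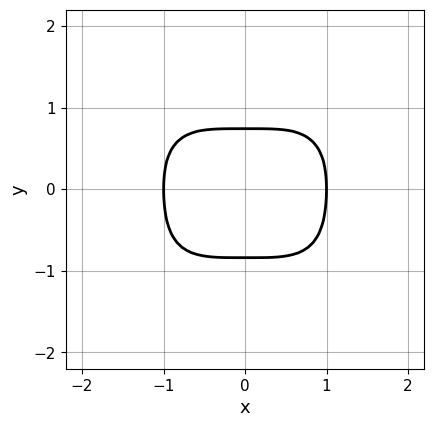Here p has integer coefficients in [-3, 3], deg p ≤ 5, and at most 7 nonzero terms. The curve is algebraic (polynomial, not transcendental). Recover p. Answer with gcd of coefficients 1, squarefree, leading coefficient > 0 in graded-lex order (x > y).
1. Degree: no degree-3 curve has this shape, so deg p = 4.
2. Symmetries: the x ↦ −x reflection is a symmetry, so x appears only in even powers.
3. Observable constraints: the x-axis gridline crossings are at x ∈ {-1, 1}.
4. Putting this together gives p.

3*x^4 + 3*y^4 + y^3 + 3*y^2 - 3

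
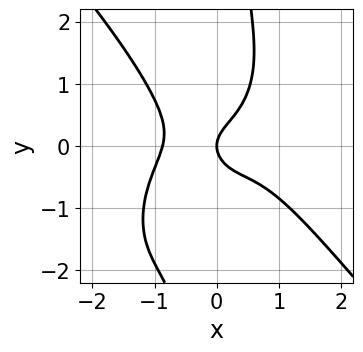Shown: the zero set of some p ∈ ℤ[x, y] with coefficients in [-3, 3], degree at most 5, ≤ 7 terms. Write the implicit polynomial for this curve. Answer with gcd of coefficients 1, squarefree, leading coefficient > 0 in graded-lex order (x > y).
3*x^4 + 2*x*y^3 + 2*x^2*y - 3*y^2 + 2*x

First, degree: a generic line meets the curve in up to 4 points, so deg p = 4.
Next, from the axis intercepts and sections: it crosses the y-axis at the gridline y = 0; it meets the x-axis at x = 0 (among the integer gridlines).
Finally, solving for integer coefficients yields p as stated.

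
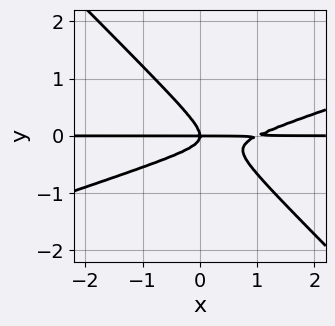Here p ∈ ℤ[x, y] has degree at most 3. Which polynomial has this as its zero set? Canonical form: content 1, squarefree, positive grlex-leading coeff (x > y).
x^2*y - 2*x*y^2 - 3*y^3 - x*y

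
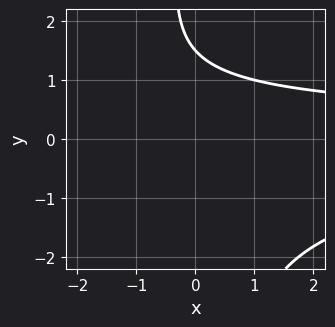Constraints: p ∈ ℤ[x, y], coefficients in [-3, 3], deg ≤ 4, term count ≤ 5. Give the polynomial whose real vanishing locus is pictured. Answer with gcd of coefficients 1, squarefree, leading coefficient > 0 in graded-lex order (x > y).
First, the degree is 3 — the shape is more complex than any degree-2 curve.
Then, reading off the gridlines: no x-intercept at any integer in the box.
Finally, matching integer coefficients to the picture gives p.

x*y^2 + 2*y - 3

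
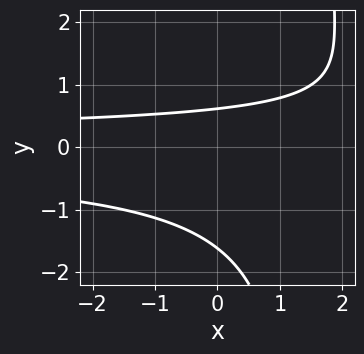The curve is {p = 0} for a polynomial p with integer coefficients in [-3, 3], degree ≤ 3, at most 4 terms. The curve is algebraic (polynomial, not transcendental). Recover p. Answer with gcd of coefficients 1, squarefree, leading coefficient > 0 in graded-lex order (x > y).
2*x*y^2 - 3*y^2 - 3*y + 3

First, deg p = 3.
Then, checking where it meets the axes: no x-intercept at any integer in the box.
Finally, matching integer coefficients to the picture gives p.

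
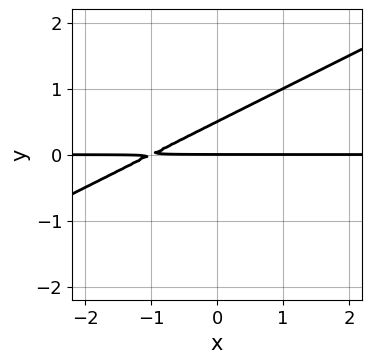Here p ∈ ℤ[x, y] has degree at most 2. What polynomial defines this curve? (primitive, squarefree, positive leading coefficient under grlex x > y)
x*y - 2*y^2 + y

First, degree: no degree-1 curve has this shape, so deg p = 2.
Then, reading off the gridlines: it meets the y-axis at y = 0 (among the integer gridlines); the visible x-axis segment lies entirely on the curve.
Finally, the integer polynomial consistent with all of this is the stated p.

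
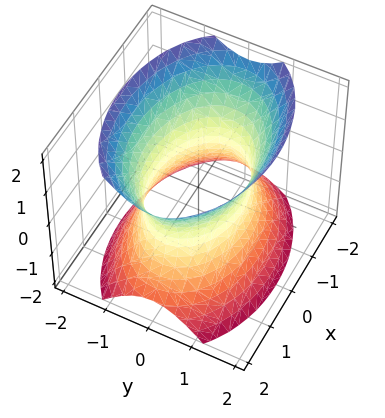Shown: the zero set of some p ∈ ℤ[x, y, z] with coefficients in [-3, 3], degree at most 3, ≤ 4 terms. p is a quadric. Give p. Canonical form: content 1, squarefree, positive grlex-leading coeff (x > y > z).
x^2 + 2*y^2 - z^2 - 2

(a) Degree: one connected sheet with a waist; a quadric, so deg p = 2.
(b) Symmetries: it's symmetric under y → −y, forcing even powers of y; mirror symmetry x ↦ −x ⇒ only even powers of x; mirror symmetry z ↦ −z ⇒ only even powers of z.
(c) Against the integer gridlines: among the integer gridlines, it crosses the y-axis at y ∈ {-1, 1}; no z-intercept at any integer in the box.
(d) These observations pin down the coefficients.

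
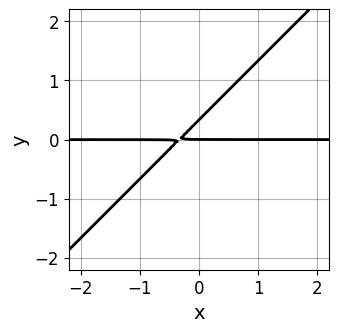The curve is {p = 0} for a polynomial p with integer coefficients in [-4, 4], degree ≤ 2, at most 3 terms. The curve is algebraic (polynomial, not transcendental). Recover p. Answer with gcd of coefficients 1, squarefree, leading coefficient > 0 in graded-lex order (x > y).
First, degree: the shape is more complex than any degree-1 curve, so deg p = 2.
Next, from the visible intercepts: the visible x-axis segment lies entirely on the curve; it crosses the y-axis at the gridline y = 0.
Finally, putting this together gives p.

3*x*y - 3*y^2 + y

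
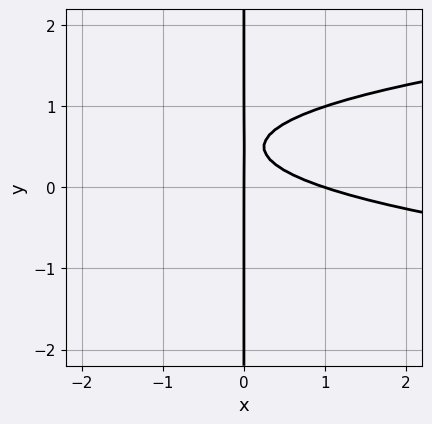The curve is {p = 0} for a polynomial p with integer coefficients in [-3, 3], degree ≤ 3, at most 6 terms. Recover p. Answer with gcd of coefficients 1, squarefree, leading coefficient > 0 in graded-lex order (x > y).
(a) deg p = 3. No degree-2 curve has this shape.
(b) From the visible intercepts: every point of the y-axis in the box is on the curve; among the integer gridlines, it crosses the x-axis at x ∈ {0, 1}.
(c) Fitting integer coefficients to these (and the overall shape) gives p.

3*x*y^2 - x^2 - 3*x*y + x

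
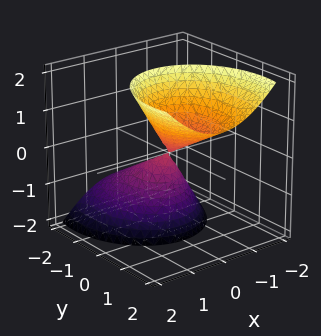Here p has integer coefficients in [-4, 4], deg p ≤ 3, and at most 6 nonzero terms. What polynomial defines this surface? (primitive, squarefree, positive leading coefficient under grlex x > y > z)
1. I count 2 distinct pieces. They look like related sheets of one shape, so recover p as a whole.
2. deg p = 2. The shape is more complex than any degree-1 surface.
3. From the visible intercepts: it crosses the x-axis at the gridline x = 0; it meets the y-axis at y = 0 (among the integer gridlines); one z-axis crossing is at z = 0.
4. Putting this together gives p.

3*x^2 + 2*y^2 - 3*y*z - z^2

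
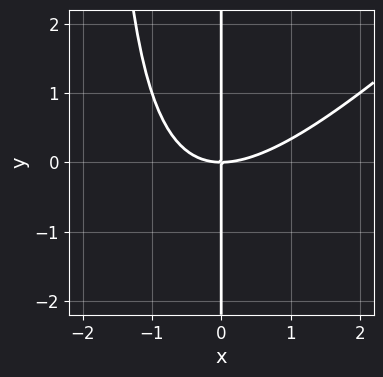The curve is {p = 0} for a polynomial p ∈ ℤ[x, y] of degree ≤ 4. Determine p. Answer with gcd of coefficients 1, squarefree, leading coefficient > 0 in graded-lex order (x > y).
x^3 - x^2*y - 2*x*y

1. The degree is 3 — a generic line meets the curve in up to 3 points.
2. Against the integer gridlines: the visible y-axis segment lies entirely on the curve; it meets the x-axis at x = 0 (among the integer gridlines).
3. Together with the visible shape, these determine p as stated.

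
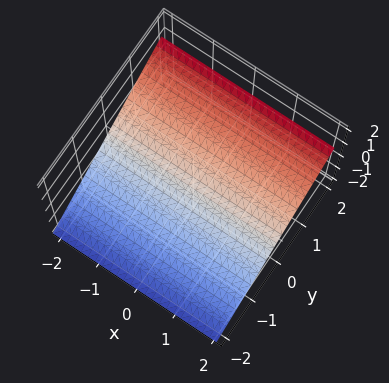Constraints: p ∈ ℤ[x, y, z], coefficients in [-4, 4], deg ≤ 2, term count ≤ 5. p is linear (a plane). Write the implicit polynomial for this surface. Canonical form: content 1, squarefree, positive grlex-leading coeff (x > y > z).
The degree is 1 — the surface is flat (a plane).
Observable constraints: one y-axis crossing is at y = 1; it misses every integer gridline on the x-axis.
Assembling these constraints gives the stated polynomial.

2*y - 3*z - 2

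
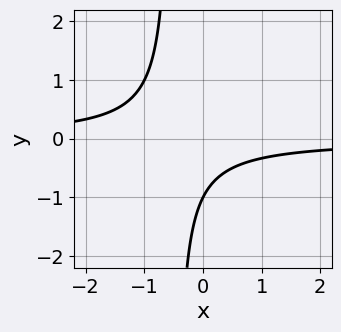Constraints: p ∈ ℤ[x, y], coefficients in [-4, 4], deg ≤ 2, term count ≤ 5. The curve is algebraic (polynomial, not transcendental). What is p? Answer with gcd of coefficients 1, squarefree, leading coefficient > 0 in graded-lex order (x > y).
1. deg p = 2.
2. Reading off the gridlines: it crosses the y-axis at the gridline y = -1; it misses every integer gridline on the x-axis.
3. Fitting integer coefficients to these (and the overall shape) gives p.

2*x*y + y + 1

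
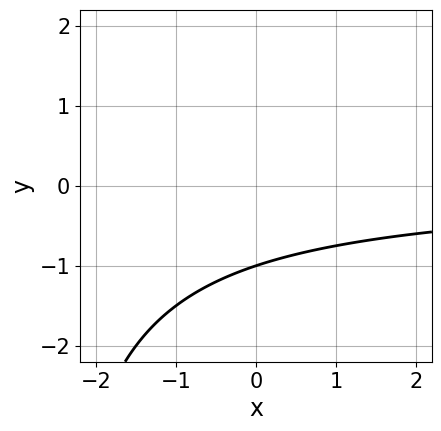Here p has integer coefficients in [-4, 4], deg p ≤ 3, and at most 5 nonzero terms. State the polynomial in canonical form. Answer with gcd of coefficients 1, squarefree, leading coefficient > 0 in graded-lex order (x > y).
First, degree: the shape is more complex than any degree-1 curve, so deg p = 2.
Then, checking where it meets the axes: it meets the y-axis at y = -1 (among the integer gridlines); the curve avoids every integer x-axis point in the box.
Finally, solving for integer coefficients yields p as stated.

x*y + 3*y + 3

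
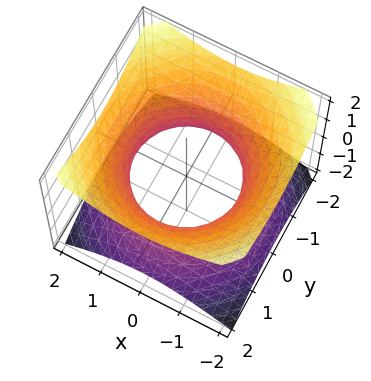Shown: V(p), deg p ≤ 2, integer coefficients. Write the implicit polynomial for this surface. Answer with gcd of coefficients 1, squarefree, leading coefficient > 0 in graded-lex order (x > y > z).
2*x^2 + 2*y^2 - 3*z^2 - 3

(a) The degree is 2 — a generic line meets the surface in up to 2 points.
(b) Symmetries: rotational symmetry about the z-axis ⇒ p depends on x, y only through x² + y².
(c) Against the integer gridlines: it misses every integer gridline on the z-axis; a circular section at z = 0 has radius between 1 and 2.
(d) Putting this together gives p.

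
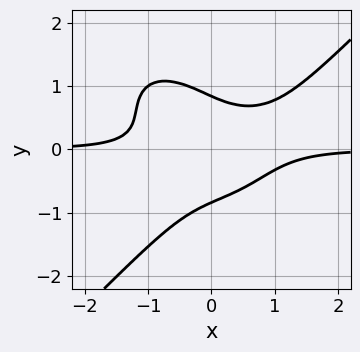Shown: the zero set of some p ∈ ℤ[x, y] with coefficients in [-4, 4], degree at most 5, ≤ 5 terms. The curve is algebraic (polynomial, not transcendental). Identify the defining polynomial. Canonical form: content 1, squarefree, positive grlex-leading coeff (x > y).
2*x^3*y - 2*y^4 - 3*x*y^2 + 1

First, degree: no degree-3 curve has this shape, so deg p = 4.
Then, against the integer gridlines: no x-intercept at any integer in the box.
Finally, the integer polynomial consistent with all of this is the stated p.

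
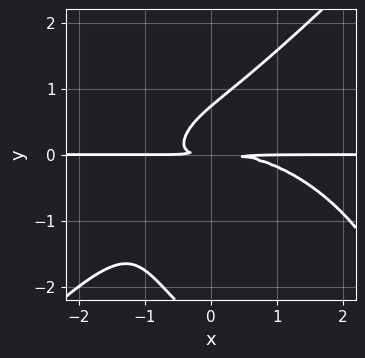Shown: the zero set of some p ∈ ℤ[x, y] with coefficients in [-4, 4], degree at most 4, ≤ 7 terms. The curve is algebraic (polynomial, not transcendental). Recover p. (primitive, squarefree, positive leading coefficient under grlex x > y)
First, deg p = 4. A generic line meets the curve in up to 4 points.
Next, checking where it meets the axes: the visible x-axis segment lies entirely on the curve.
Finally, solving for integer coefficients yields p as stated.

x^3*y - y^4 + 3*x*y^2 - 2*y^3 + 2*y^2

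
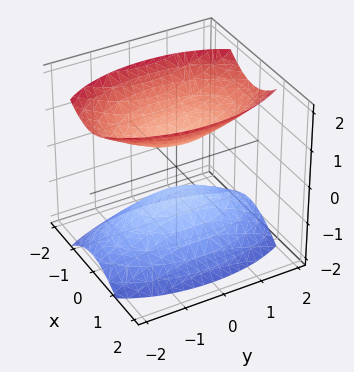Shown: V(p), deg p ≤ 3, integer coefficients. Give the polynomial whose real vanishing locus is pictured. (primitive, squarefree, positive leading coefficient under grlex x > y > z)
3*x^2 + y^2 - 2*z^2 + 1

1. There are 2 components. They look like related sheets of one shape, so recover p as a whole.
2. deg p = 2. Two separate bowl-shaped sheets opening away from each other; a quadric.
3. Symmetries: it's symmetric under z → −z, forcing even powers of z; the x ↦ −x reflection is a symmetry, so x appears only in even powers; it's symmetric under y → −y, forcing even powers of y.
4. Against the integer gridlines: it misses every integer gridline on the x-axis; no y-intercept at any integer in the box.
5. These observations pin down the coefficients.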